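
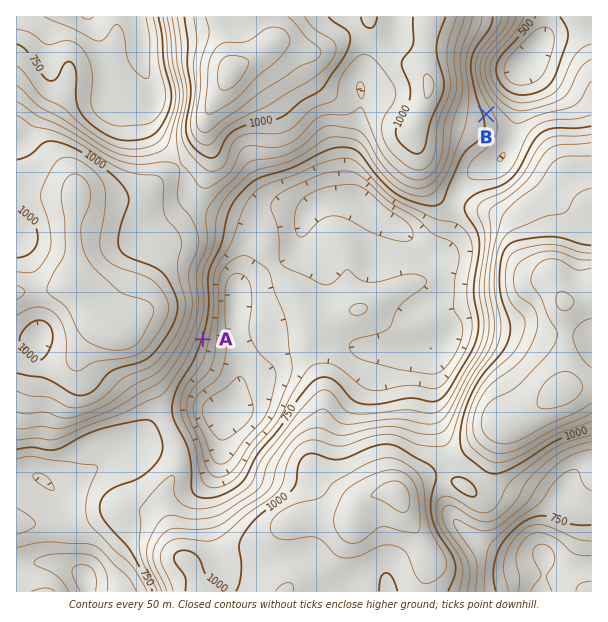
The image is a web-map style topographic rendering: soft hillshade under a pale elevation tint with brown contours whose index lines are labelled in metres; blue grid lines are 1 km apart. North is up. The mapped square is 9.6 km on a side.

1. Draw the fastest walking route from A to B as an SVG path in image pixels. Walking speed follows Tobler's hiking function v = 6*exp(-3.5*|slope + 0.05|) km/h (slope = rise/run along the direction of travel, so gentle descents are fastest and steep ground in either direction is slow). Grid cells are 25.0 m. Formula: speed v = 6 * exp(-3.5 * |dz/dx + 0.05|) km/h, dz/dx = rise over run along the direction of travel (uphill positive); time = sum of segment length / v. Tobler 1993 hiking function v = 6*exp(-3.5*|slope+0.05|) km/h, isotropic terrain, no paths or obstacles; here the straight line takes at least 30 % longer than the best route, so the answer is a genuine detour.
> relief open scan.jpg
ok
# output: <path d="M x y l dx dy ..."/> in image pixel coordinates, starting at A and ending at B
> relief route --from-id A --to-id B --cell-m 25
<path d="M203 339l9-18 0-45 7-15 60-60 45-22 36 0 45 22 23 0 9-4 4-5 20-39 9-9 6-3 6-6 4-9 0-12"/>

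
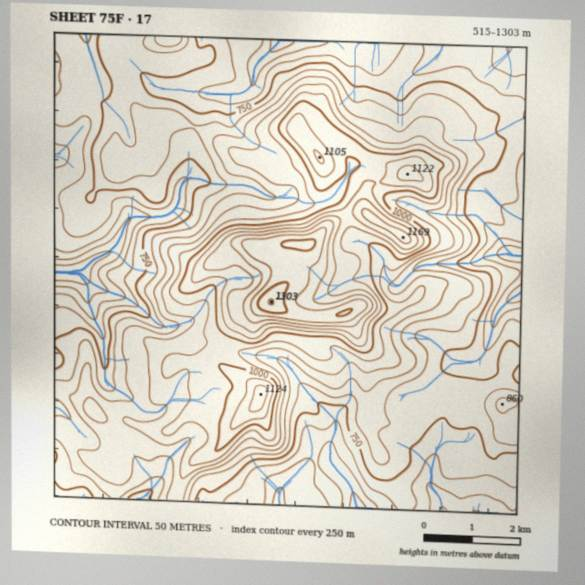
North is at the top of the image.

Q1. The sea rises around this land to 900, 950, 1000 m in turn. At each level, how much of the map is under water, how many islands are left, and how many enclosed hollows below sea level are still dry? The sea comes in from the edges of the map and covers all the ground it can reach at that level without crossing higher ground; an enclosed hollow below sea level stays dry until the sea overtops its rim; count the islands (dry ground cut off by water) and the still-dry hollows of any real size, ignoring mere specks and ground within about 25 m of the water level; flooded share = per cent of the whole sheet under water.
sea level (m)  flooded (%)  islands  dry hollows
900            70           1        0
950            78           1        0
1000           85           2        0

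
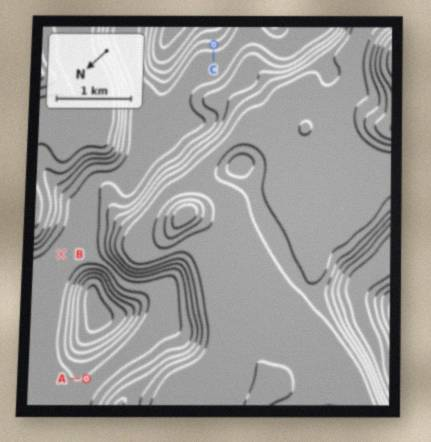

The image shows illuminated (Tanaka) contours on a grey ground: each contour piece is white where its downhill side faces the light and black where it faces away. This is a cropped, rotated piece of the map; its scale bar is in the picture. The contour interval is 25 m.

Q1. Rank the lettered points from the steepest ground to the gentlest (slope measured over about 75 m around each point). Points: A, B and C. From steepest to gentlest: C A B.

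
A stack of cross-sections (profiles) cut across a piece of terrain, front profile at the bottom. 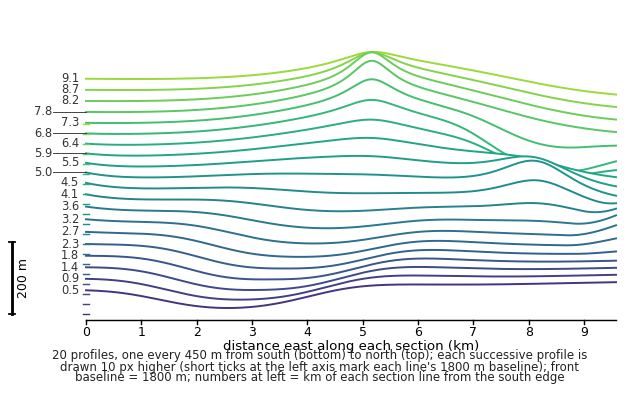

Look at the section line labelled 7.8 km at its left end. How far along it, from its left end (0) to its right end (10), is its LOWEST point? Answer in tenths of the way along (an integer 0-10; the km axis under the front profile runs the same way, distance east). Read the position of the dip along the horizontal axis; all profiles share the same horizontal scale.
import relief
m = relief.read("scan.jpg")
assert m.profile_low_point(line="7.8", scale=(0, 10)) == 10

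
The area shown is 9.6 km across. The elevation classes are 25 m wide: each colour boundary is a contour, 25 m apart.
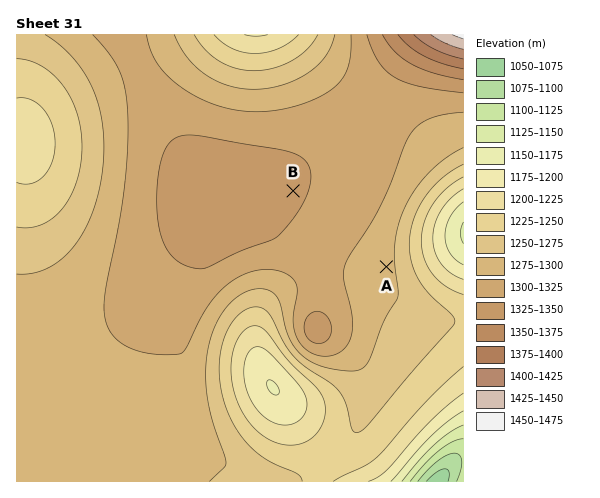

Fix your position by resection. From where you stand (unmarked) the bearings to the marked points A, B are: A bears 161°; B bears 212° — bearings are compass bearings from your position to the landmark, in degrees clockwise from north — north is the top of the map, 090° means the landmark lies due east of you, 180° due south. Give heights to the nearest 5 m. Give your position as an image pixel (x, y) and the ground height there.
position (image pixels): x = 336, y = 122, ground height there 1315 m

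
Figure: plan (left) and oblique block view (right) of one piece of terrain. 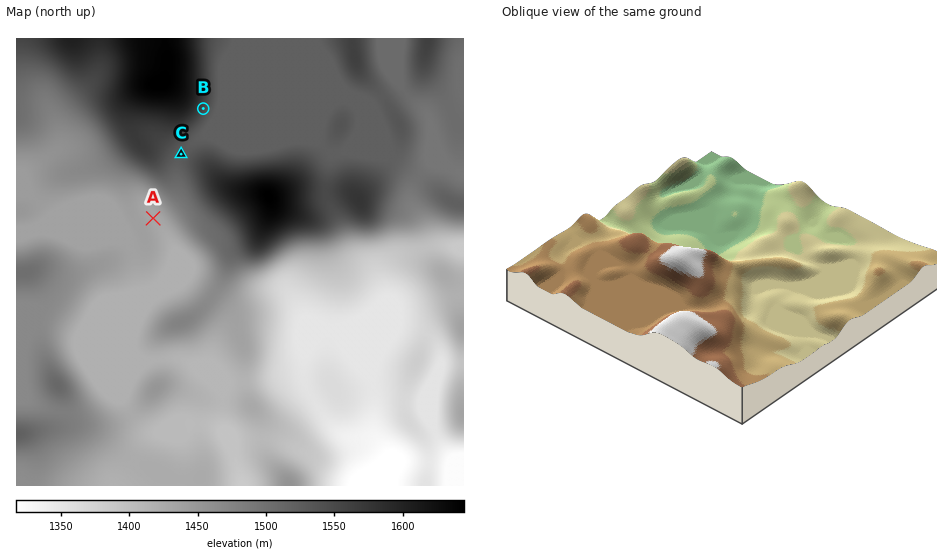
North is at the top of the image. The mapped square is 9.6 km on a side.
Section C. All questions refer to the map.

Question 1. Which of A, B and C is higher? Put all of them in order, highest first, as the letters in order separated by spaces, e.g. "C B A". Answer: B C A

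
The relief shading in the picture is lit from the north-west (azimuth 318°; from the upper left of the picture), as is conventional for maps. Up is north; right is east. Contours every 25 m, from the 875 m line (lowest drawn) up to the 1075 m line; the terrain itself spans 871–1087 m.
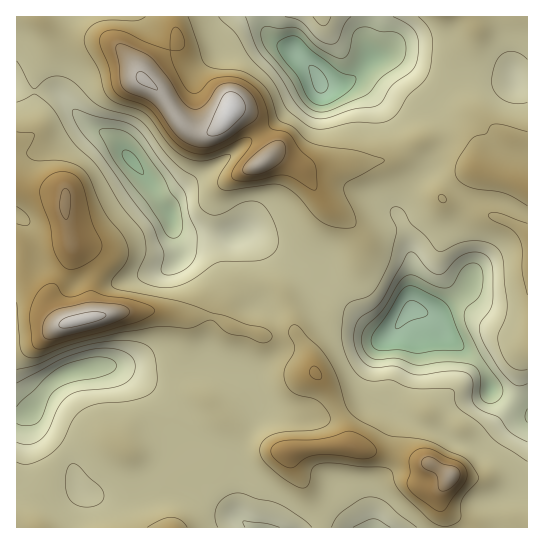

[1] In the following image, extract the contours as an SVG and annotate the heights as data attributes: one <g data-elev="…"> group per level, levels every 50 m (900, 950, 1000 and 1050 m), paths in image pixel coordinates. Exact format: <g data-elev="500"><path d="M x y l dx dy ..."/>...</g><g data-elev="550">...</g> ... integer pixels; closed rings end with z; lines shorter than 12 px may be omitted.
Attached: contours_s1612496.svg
<g data-elev="900"><path d="M413 353l-14-3-21 0-5-4-2-5 3-8 13-18 14-23 4-5 5-1 9 3 20 10 7 5 5 7 13 35-1 3-4 2-20-1-20 3z"/><path d="M141 174l-10-6-6-7-3-7 1-3 7 0 7 7 7 13-1 3z"/><path d="M318 105l-5-2-5-5-10-21-19-24-2-8 5-6 9-3 7 1 15 14 25 20 17 6 1 4-2 4-9 9-16 10z"/></g><g data-elev="950"><path d="M245 527l-2-6 23 2 14 4"/><path d="M353 527l14-7 7-1 5 1 11 7"/><path d="M527 442l-17-10-12-15-15-6-8-5-3-8 1-17-3-6-4-2-16-2-33 4-22-9-20 2-8-3-7-7-5-11-1-10 1-11 6-9 13-8 7-7 28-49 5 0 15 17 5 3 5 2 6-3 10-12 8-5 10-3 9 1 7 5 3 7 1 30-2 14-11 16 1 12 16 28 10 13 10 7 5 1 5-2"/><path d="M17 383l45-24 32-10 15-1 13 3 9 5 4 7 0 7-2 5-4 6-6 3-13 4-31 3-12 6-9 10-11 25-8 9-10 4-12-3"/><path d="M165 275l-4-5 3-13-1-6-10-25-23-29-29-43-21-24-7-15-1-4 2-2 23 8 27 5 11 5 8 9 41 55 5 24 8 18-1 21-3 8-8 8-11 4z"/><path d="M285 17l16 4 17 18 7 4 6 1 7-3 7-17 6-7"/><path d="M393 17l17 9 7 9 2 8-1 11-1 8-3 7-21 16-10 16-5 4-25 4-23 8-9 2-7-1-7-3-12-13-16-27-21-25-13-33"/></g><g data-elev="1000"><path d="M187 527l-6-7-10-3-9 2-15 8"/><path d="M441 526l10-1 9-6 1-14 1-6 16-20-1-5-6-9-8-8-30-15-14-3-30-4-34-18-8-10-11-32-11-20-26-28-4-2-4 1-2 4 0 4 5 9 1 6-2 5-9 16 0 7 2 6 4 7 5 4 18 4 7 4 8 11 2 8-4 5-8 3-36 3-14 5-6 5-2 5 0 7 4 7 19 17 12 8 7 2 4-1 3-3 4-17 8-4 13 0 53 5 5 3 3 14 7 9 28 26z"/><path d="M17 302l3 47 5 6 5 3 9-1 32-13 48-11 39-6 32 1 20-8 4 1 15 12 18 4 12 5 9 0 4-5-2-6-7-3-17-4-19-8-14-3-26-10-67-13-7-3-2-2 1-4 14-19 2-7 0-8-6-13-18-23-16-36-7-7-11-5-12-3-20 1-7-2-3-2-1-4 6-14 1-5-3-1-14-1"/><path d="M527 223l-29-10-7 0-3 2 5 6 18 8 9 10 2 11 0 23 5 22"/><path d="M17 206l9 8 4 8-1 3-3 1-9-2"/><path d="M441 202l4 1 1-2-1-4-3-3-4 3z"/><path d="M527 132l-24-7-11 0-6 9-11 2-5 5-12 18-3 12 3 9 9 6 10 3 28 4 22 13"/><path d="M145 17l-10 4-24-1-10 1-10 5-6 8-1 5 1 7 13 22 6 22 5 8 8 5 21 7 8 4 24 32 8 7 8 5 8 2 8 1 24-6 4 0 0 4-12 20 0 7 4 3 8 1 41-6 10 1 15 9 18 22 9 7 15 5 11 0 5-1 2-4 0-5-11-24-1-8 5-5 33-18 2-2 0-2-29-9-37-5-12-5-12-13-16-8-8-25-5-7-7-7-16-9-27-2-10-5-3-6-14-41"/></g><g data-elev="1050"><path d="M440 490l6 1 8-6 5-7 1-7-5-4-12-3-10-6-8 0-3 3 0 4 3 4 9 4 3 2z"/><path d="M45 338l4 1 8-1 48-12 21-9 3-3 0-4-3-3-5-2-28-3-35 7-9 5-5 7-2 10z"/><path d="M66 219l1 0 2-4 2-16-2-8-4-3-3 5-3 13 3 9z"/><path d="M246 174l7 1 8-1 17-9 5-6 2-5 0-7-2-5-4-2-5 1-17 11-13 14-1 5z"/><path d="M199 147l11 0 13-5 32-22 3-5 0-5-3-9-4-7-12-9-8-2-6 0-8 4-14 19-6 3-6 0-9-8-13-22-18-21-7-5-19-8-8 0-1 4 3 16 1 16 3 7 6 5 22 9 8 8 19 27 9 6z"/></g>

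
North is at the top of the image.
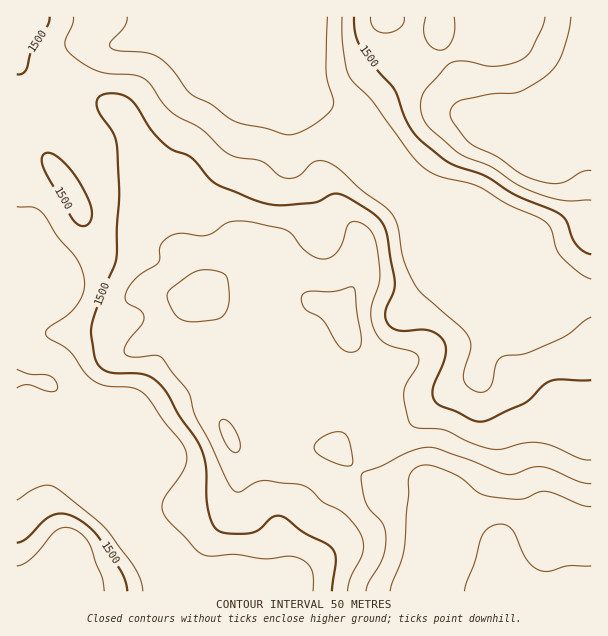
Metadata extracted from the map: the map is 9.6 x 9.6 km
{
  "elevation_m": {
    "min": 1360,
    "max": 1720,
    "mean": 1510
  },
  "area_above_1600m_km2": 13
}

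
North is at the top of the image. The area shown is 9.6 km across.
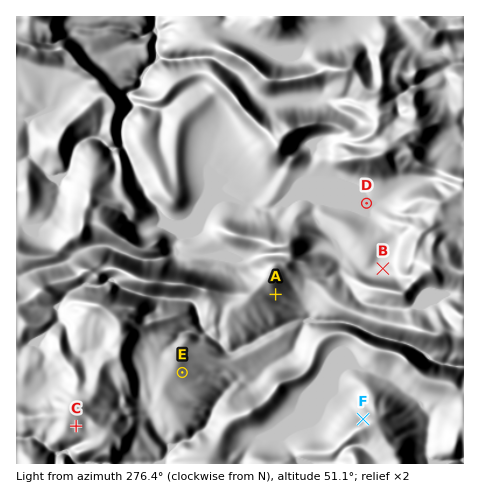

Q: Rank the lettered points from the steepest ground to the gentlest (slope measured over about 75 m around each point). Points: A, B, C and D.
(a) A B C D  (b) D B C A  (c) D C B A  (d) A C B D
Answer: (d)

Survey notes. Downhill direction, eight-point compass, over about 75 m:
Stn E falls E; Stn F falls NW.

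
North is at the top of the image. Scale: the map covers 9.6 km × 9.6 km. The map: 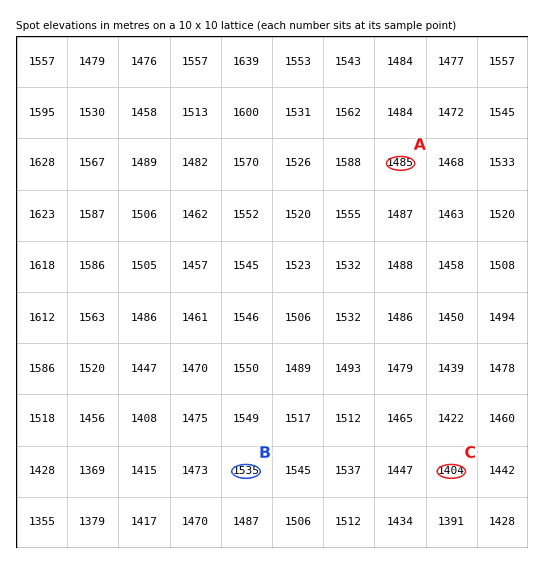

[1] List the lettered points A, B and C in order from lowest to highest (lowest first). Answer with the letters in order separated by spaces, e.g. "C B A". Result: C A B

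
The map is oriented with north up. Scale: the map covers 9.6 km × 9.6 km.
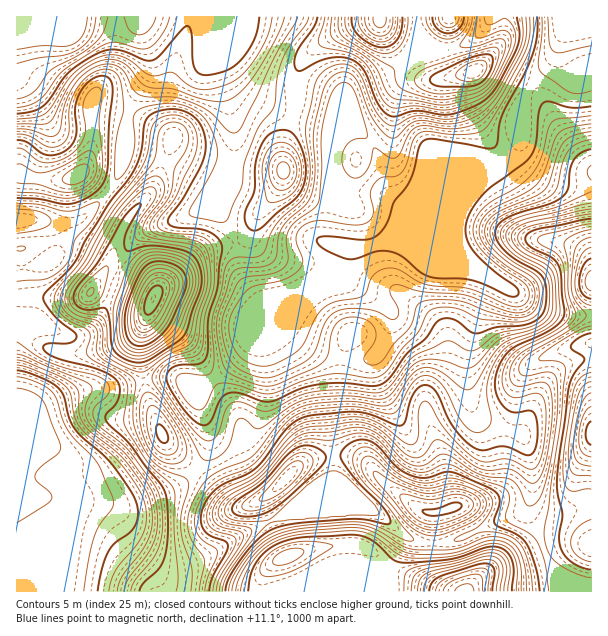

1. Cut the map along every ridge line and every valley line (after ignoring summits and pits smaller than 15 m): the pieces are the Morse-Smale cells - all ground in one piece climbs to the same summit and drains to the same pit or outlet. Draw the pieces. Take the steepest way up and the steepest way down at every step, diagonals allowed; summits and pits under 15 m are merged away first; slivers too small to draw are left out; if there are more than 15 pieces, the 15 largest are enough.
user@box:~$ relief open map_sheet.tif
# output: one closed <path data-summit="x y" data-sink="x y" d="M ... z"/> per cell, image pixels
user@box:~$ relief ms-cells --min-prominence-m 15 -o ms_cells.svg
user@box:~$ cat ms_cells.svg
<path data-summit="453 507" data-sink="563 17" d="M465 199l-13 13-11 6-67 28-14 2-9-1-3 2-8 29 35 20 12 9 5 8-4 21-13 20-9 4-21 0-18-5-31-17-14-14 2 8 24 20 16 17 2 12 6 74 16 1 15 4 24 26 26 19 13 7 12 0 17-6 25-4 14-6 6-7 5-10 0-29 6-18-22-8-12-8-8-18-3-26 3-27 11-33 14-31-8-5-20-21-6-10-3-21z"/><path data-summit="153 299" data-sink="17 17" d="M222 16l-90 1 10 13 8 23 1 16-24 48 0 30-7 26-17 25-23 22-9 3-27-1 6 5 4 6 1 18-22 15-17 3 1 29 63 0 12-8 7 0 30 12 20 4 8-15 40-35 16-9 22-5-5-12-13-21 0-6 11-26 7-36-3-25-16-56 7-18z"/><path data-summit="153 299" data-sink="17 455" d="M99 290l-7 0-12 8-53-2-11 3 1 200 34-1 9 2 68 5 51-19 17-16-13-10-19-20-18-45-6-32 0-28 10-29-21-4z"/><path data-summit="465 591" data-sink="17 455" d="M197 470l-18 16-51 19-68-5-9-2-34 1-1 92 242 1 7-20 10-10 11-5-21-45-3-12-16 6-12 0-6-2z"/><path data-summit="78 174" data-sink="17 17" d="M131 16l-115 1 1 203 27 0 10 3 17 0 9-3 23-22 12-16 12-35 0-30 24-48-1-16-8-23z"/><path data-summit="465 591" data-sink="17 17" d="M332 456l-30 7-29 29-11 8 3 12 21 45-11 5-10 10-5 10 0 10 332-1-1-7-16-2-18-11-7-7-10-28-11-20-1-12-2 5-10 7-12 2-42 20-15 4-27 0-9-2-40-30-32 0-52 4 22-22 25-16 0-18z"/><path data-summit="474 71" data-sink="563 17" d="M564 16l-60 0 0 20-4 8-21 24-14 6-36 6-19-6-9-10-17 10-28 11-12 10-7 18-3 9 0 18 16-14 6 1 14 14 8 14 10 37 16 13 91-37 9-6 16-19 4-12 0-35 6-10 20-21 6-12 10-26z"/><path data-summit="153 299" data-sink="563 17" d="M234 242l-21 5-12 6-36 30-13 16-12 36 0 28 11 45 17 36 26 25 5-2 9-17 0-19-9-26 0-6 6-13 34-26 15-23 10-3 17-9 31-33 10-7-4-1-30 12-28 6-18-24-4-15-2-18z"/><path data-summit="465 591" data-sink="563 17" d="M281 325l-17 9-10 3-14 22-35 27-6 13 0 6 9 26 0 19-12 20 32 34 6 2 12 0 17-7 10-7 29-29 30-8-6-74-2-12-16-17-24-20z"/><path data-summit="591 281" data-sink="563 17" d="M519 144l-3 6-36 33-17 21-6 20 3 21 6 10 20 21 29 16 13 10 27 11 36 3 1-128-32-4-23-9-14-13-3-6z"/><path data-summit="591 434" data-sink="17 17" d="M591 343l-43 12-17 9-8 8-7 18 0 17-5 21 1 4 7 1 5 5 4 8 4 21 0 28-4 17 12 24 6 19 4 9 7 7 18 11 13 2 4 0z"/><path data-summit="284 170" data-sink="563 17" d="M296 116l-4 1-9 30-1 33-10 17-14 18-8 18-7 7-8 3 7 35 18 24 46-12 32-14 5-7 5-20 2-1-20-4-4-4 0-16 5-24 4-6 9-3-12-17-1-6 3-39-4-5-15-2z"/><path data-summit="591 434" data-sink="563 17" d="M497 282l-4 0-13 30-11 33-3 27 3 26 7 18 13 8 21 8 4-13 2-29 7-18 8-8 17-9 43-12 1-26-28-3-24-6z"/><path data-summit="453 507" data-sink="17 17" d="M515 432l-5 2-4 9-2 40-10 13-9 4-30 6-17 6-12 0-13-7-26-19-24-26-15-4-15 0 1 20-17 10-31 27 85-3 33 25 16 7 27 0 15-4 27-14 33-12 8-12 0-42-6-20z"/><path data-summit="465 591" data-sink="563 17" d="M591 16l-26 1 1 10-16 38-20 21-6 10 0 36-4 11 0 13 3 6 14 13 17 7 28 5 10-1z"/>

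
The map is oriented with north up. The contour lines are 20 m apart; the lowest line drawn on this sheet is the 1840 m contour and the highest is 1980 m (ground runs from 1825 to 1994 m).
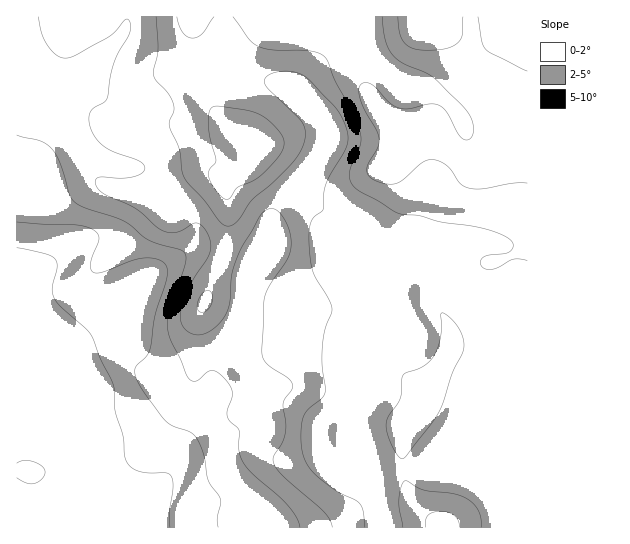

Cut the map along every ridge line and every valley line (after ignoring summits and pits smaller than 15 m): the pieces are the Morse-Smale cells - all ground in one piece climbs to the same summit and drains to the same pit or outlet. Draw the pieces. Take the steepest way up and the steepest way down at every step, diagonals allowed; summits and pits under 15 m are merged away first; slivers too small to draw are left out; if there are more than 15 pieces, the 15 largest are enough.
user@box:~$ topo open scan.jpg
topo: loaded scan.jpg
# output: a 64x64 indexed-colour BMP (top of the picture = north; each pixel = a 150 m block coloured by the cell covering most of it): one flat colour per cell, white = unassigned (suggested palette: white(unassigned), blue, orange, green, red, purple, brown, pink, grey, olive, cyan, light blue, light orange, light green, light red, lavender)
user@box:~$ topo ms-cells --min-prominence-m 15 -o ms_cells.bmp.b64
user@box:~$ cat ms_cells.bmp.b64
<image width="64" height="64" href="data:image/bmp;base64,Qk12CAAAAAAAAHYAAAAoAAAAQAAAAEAAAAABAAQAAAAAAAAIAAATCwAAEwsAABAAAAAAAAAA////ALR3HwAOf/8ALKAsACgn1gC9Z5QAS1aMAMJ34wB/f38AIr28AM++FwDox64AeLv/AIrfmACWmP8A1bDFABERERERERERERERERERERERERESIiIiIiIiIiIiIiERERERERERERERERERERERERERERESIiIiIiIiIiIiIRERERERERERFBEREREREREREREREREiIiIiIiIiIiIhERERERQRERFEQRERERERERERERERERIiIiIiIiIiIiERERERFEREREREERERERERERERERERESIiIiIiIiIiIRERERERREREREQREREREREREREREREREiIiIiIiIiIhERERERFEREREREERERERERERERERERESIiIiIiIiIiEREREREUREREREQRERERERERERERERESIiIiIiIiIiIRERERERREREREREERERERERERERERERIiIiIiIiIiIhERERERREREREREQREREREREREREREREiIiIiIiIiIiERERERFEREREREREEREREREREREREREiIiIiIiIiIiIREREREUREREREREQRERERERERERERESIiIiIiIiIiIhEREREUREREREREREERERERERERERESIiIiIiIiIiIiERERERRERERERERERBERERERERERERIiIiIiIiIiIiIRERERFEREREREREREERERERERERERIiIiIiIiIiIiIhERERERRERERERERERBEREREREREREiIiIiIiIiIiIhERERERFEREREREREREQREREREREREREiIiIiIiIiIiIRERERERRERERERERERBERERERERERERIiIiIiIiIiIiERERERFEREREREREREEREREREREREREiIiIiIiIiIiIhEREREUREREREREREERERERERERERESIiIiIiIiIiIiEREREURERERERERERBERERERERERERIiIiIiIiIiIiIRERERREREREREREREEREREREREREREiIiIiIiIiIiIRERERFERERERERERERBERERERERERESIiIiIiIiIiIhERERERREREREREREREERERERERERESIiIiIiIiIiIhERERERERRERERERERERBERERERERERIiIiIiIiIiIiERERERERERREREREREREQRERERERERIiIiIiIiIiIiEREREREREREURERERERERBERERERESIiIiIiIiIiIiIRERERERERERREREREREREERERERIiIiIiIiIiIiIiIREREREREREREUREREREREQRERERERESIiIiIiIiIiERERERERERERERFERERERERBERERERERESIiIiIiIiERERERERERERERERREREREREMREREREREREiIiIiIiEREREREREREREREREURERERERBERERERERESIiIiIiERERERERERERERERERFEREREREMRERERERESIiIRERERERERERERERERERERERFERERDMxERERERERIhERERERERERERERERERERERERERREMzMzMREREREREhERERERERERERERERERERERERERETMzMzMxEREREREhERERERERERERETERERERERERERERMzMzMzERERERERERERERERERERERMREREREREREREREzMzMzMxERERERERERERERERERERExERERERERERERETMzMzMzERERERERERERERERERERETERERERERERERERMzMzMzMRERERERERERERERERERERMRERERERERERERMzMzMzMzERERERERERERERERERERExERERERERERERMzMzMzMzMxERERERERERERERERERETMRERERERERERMzMzMzMzMzERERERERERERERERERERMzERERERERETMzMzMzMzMzMxEREREREREREREREREREzMRERERERETMzMzMzMzMzMzMRERERERERERERERERETMzERERETMzMzMzMzMzMzMzMzERERERERERERERERERMzMxEREzMzMzMzMzMzMzMzMzMxEREREREREREREREREzMzMzMzMzMzMzMzMzMzMzMzMzERERERERERERERERETMzMzMzMzMzMzMzMzMzMzMzMzMRERERERERERERERERMzMzMzMzMzMzMzMzMzMzMzMzMxEREREREREREREREREzMzMzMzMzMzMzMzMzMzMzMzMzMRERERERERERERERETMzMzMzMzMzMzMzMzMzMzMzMzMRERERERERERERERERMzMzMzMzMzMzMzMzMzMzMzMzMREREREREREREREREREzETMzMzMzMzMzMzMzMzMzMzMRERERERERERERERERERERETMzERETMzMzMzMzMzMzMREREREREREREREREREREREREzERERETMzMzMzMzMzERERERERERERERERERERERERERERERERETMzMzMRERERERERERERERERERERERERERERERERERERERERERERERERERERERERERERERERERERERERERERERERERERERERERERERERERERERERERERERERERERERERERERERERERERERERERERERERERERERERERERERERERERERERERERERERERERERERERERERERERERERERERERERERERERERERERERERERERERERERERERERERERERERERERERERERERERERERERERERERERERERERERERERERERERERERERERERERERERERERERERERERER"/>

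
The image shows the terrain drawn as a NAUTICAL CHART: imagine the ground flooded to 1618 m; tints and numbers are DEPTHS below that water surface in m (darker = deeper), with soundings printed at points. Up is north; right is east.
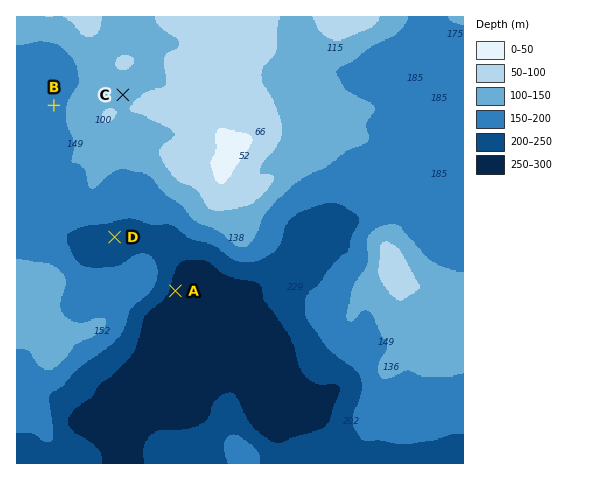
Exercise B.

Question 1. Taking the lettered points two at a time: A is below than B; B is above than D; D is below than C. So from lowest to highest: A D B C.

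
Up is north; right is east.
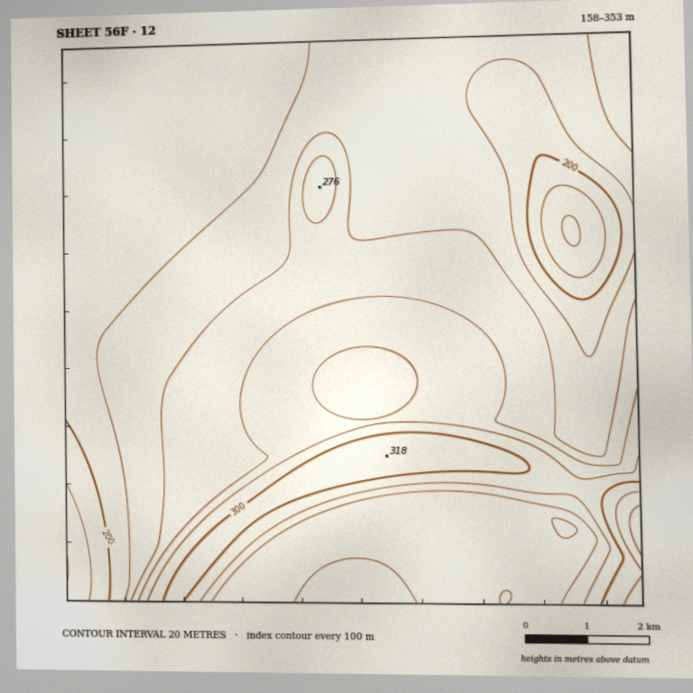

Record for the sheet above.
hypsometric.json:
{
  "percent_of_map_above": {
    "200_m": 95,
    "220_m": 72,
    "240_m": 46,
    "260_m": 22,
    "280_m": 11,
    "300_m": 5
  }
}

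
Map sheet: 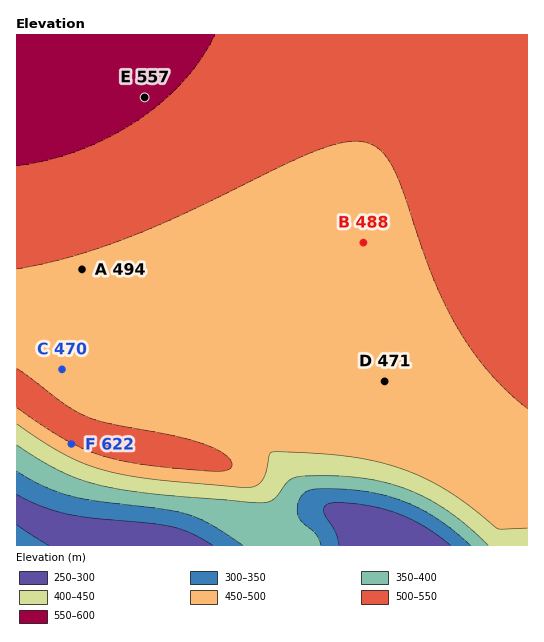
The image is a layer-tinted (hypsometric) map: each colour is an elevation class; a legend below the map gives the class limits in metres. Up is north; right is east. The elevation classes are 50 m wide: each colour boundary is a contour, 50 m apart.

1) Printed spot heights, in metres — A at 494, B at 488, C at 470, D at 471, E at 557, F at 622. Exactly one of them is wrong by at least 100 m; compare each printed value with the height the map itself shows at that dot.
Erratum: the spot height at F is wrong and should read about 497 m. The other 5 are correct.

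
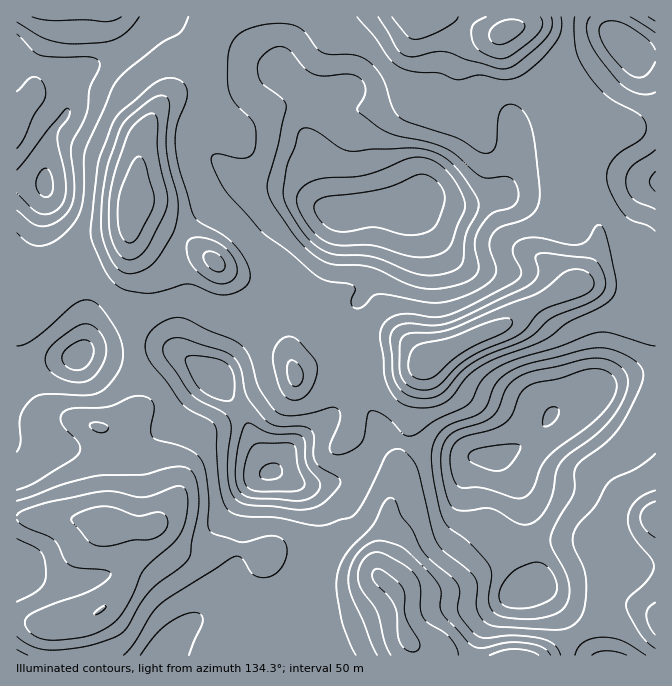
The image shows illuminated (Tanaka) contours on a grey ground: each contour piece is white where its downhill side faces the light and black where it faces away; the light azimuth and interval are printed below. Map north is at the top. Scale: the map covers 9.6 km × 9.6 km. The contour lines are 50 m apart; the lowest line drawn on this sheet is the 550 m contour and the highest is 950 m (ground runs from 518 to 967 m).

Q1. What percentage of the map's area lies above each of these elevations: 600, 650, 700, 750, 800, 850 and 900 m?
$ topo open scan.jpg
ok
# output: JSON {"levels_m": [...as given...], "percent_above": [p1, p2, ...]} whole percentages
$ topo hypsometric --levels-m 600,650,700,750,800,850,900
{"levels_m": [600, 650, 700, 750, 800, 850, 900], "percent_above": [91, 84, 73, 40, 23, 13, 6]}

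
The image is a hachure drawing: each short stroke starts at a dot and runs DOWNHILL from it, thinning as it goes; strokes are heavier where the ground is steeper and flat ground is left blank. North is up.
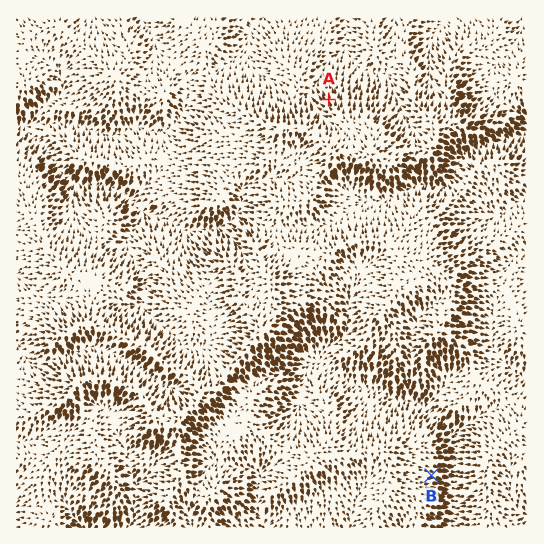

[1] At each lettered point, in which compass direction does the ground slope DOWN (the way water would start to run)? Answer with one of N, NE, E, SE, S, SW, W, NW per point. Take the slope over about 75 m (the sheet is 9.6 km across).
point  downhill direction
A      N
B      E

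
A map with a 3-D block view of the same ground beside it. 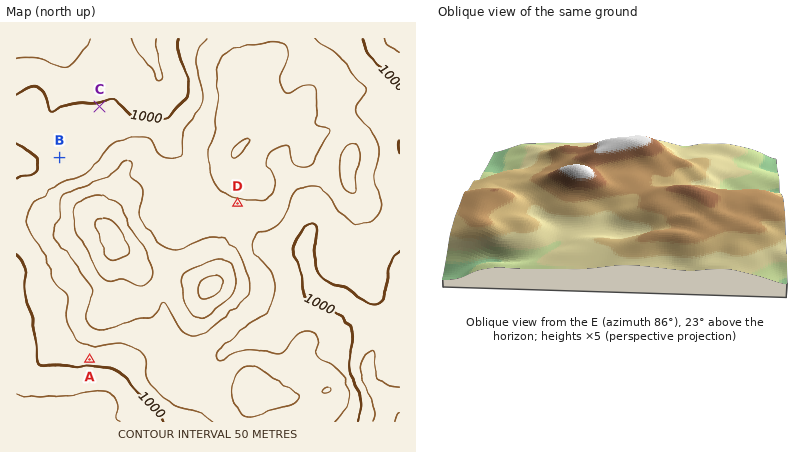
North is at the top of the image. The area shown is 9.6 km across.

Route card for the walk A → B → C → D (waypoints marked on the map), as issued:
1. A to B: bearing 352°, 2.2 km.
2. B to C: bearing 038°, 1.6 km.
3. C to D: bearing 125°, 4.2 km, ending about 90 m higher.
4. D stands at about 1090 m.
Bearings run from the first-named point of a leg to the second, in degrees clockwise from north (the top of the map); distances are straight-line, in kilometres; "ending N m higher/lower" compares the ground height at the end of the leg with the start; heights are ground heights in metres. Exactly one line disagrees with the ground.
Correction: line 1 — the distance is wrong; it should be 5.1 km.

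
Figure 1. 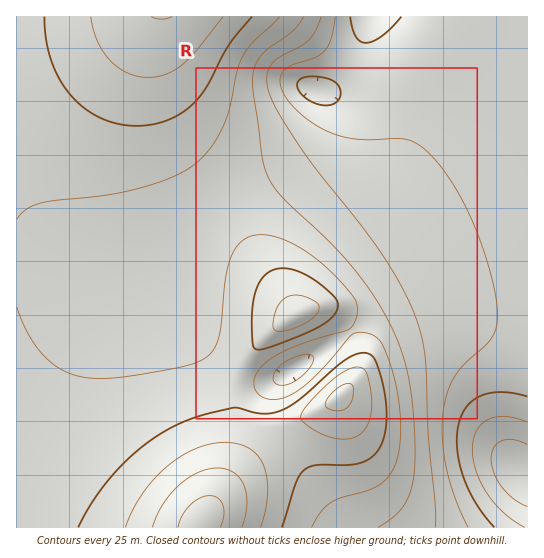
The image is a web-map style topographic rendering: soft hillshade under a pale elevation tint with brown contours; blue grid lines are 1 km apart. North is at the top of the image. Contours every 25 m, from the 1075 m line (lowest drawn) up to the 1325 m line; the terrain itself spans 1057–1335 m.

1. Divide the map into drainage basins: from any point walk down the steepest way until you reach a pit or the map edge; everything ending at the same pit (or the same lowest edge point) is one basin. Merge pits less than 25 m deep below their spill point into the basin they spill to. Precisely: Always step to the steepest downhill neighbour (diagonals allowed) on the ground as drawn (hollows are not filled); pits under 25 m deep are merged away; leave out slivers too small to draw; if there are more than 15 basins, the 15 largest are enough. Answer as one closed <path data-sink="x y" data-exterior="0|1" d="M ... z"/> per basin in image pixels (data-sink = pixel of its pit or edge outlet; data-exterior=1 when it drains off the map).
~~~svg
<path data-sink="522 473" data-exterior="0" d="M527 16l-79 1-1 8-27 53-7 53-12 30-12 17-22 22-30 24-20 19-9 12-11 22-2 14 2 22 16-5 9 0 16 8 13 14 8 16 0 27-8 13-13 13-13 9-34 16-20 16-28 27-30 38 12-28 10-35 1-15-3-16 0-22 4-14 22-32 16-15 19-12 1-3-34-48-64-78-26-46-10-26-8-38-1-24 5-36-141 0 1 511 511-1z"/><path data-sink="373 17" data-exterior="1" d="M447 16l-290 1-5 36 1 24 8 38 10 26 26 46 64 78 34 50 2-1-2-17 1-15 12-27 29-31 30-24 22-22 12-17 12-30 7-53 27-53z"/><path data-sink="293 370" data-exterior="0" d="M322 308l-15 1-21 11-27 23-16 22-10 24 0 22 3 16-1 15-6 23-14 36 28-34 28-27 20-16 42-21 22-22 5-12 0-18-4-12-9-14-9-9z"/>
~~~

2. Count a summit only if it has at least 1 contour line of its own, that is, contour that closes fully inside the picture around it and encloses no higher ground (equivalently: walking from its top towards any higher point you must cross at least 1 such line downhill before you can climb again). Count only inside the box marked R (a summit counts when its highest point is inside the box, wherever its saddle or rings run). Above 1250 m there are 2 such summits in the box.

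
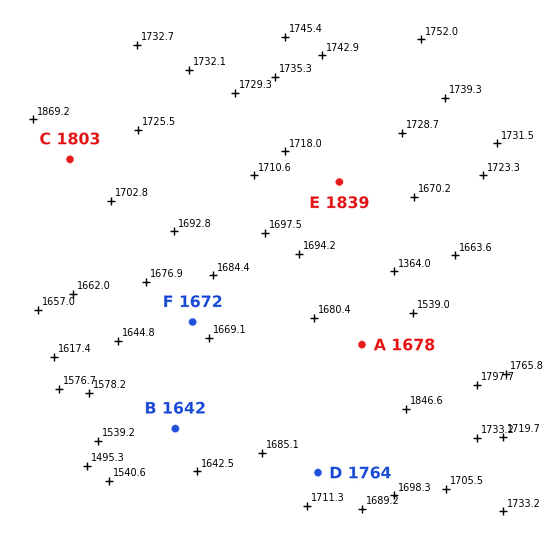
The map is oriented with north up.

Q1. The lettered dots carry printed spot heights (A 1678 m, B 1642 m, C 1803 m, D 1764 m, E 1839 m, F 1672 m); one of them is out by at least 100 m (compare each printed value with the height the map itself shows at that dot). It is E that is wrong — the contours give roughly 1714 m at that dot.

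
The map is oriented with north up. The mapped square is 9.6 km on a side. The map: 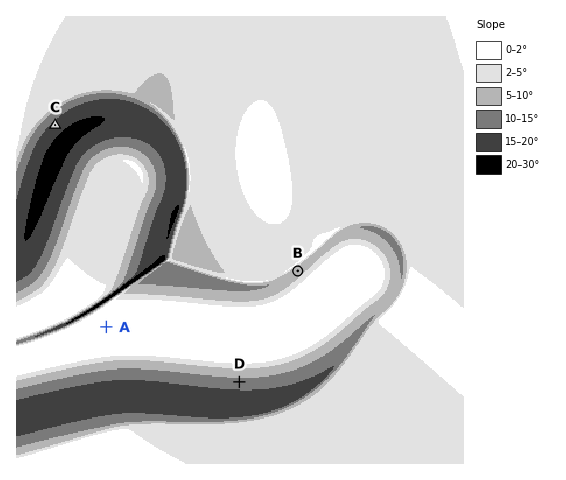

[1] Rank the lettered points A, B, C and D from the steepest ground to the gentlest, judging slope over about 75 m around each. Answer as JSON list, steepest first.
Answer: ["C", "D", "B", "A"]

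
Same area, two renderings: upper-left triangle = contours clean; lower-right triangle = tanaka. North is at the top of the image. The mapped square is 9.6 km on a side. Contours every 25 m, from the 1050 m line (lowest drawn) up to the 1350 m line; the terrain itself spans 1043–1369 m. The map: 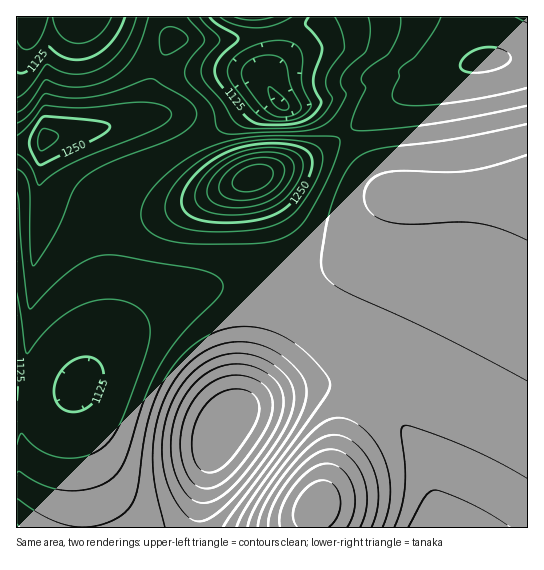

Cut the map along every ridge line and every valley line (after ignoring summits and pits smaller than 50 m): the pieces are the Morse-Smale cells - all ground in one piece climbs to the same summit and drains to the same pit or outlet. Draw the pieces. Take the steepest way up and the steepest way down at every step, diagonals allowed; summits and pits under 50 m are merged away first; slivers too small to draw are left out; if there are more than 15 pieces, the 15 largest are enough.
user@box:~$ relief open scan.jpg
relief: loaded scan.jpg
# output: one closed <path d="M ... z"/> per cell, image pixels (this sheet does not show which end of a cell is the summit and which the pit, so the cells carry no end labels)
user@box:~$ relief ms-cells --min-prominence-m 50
<path d="M405 193l-11 0-5 4-28 45-15 17-19 13-10 5-24 7-74 1-33 8-31 15-22 16-22 21-36 43-8 4-16 3-34-2-1 134 182 1 3-34 11-47 8-18 15-17 27-13 41-12 36-2 20 7 42-95 12-36 4-27-1-24-5-13z"/><path d="M527 188l-60 5-62 1 8 7 4 20-4 40-12 36-41 94 27 18 18 20 11 16 15 33 5 24 2 26 90-1z"/><path d="M346 135l-40 24-71 25-17 0-12-7-11-11-12-18-34 17-26 16-11 14-7 23-1 33 5 44-1 22-5 22-14 30 44-45 22-16 24-12 40-11 62 0 18-2 28-11 19-13 19-22 20-35 8-8-7-3-10-10z"/><path d="M158 116l-20 3-40 10-52 8-4 6-4 1-22 1 1 248 34 2 16-3 13-9 9-14 14-30 5-22 1-22-5-44 0-22 8-34 4-6 13-12 54-30-12-22-6-6z"/><path d="M527 16l-261 0 5 23 0 22-4 12 0 10 6 12 10 10 34 2 29 26 39-29 62-32 36-12 44-3z"/><path d="M527 57l-44 3-36 12-62 32-40 30 31 47 10 10 7 2 74 0 60-5z"/><path d="M339 385l-36 2-41 12-23 10-16 16-8 14-10 35-6 37 0 17 114-1 2-17 12-24 20-63 13-30-5-4z"/><path d="M167 16l-150 0-1 127 22 1 4-1 4-6 52-8 45-12 5-6 3-24 6-21 16-28-4-5z"/><path d="M265 16l-96 0 0 17 4 5-16 28-6 21-3 24-4 6 14-1 7 3 11 14 7 15 50-29 28-23 10-3-4-10 0-10 4-12 0-22z"/><path d="M361 392l-14 31-20 63-12 24-2 17 124 1 0-15-2-19-7-24-12-25-11-16-18-20z"/><path d="M271 93l-10 3-28 23-49 28 7 14 15 16 19 8 16-2 65-24 16-8 23-17-19-21-9-6-31 0z"/>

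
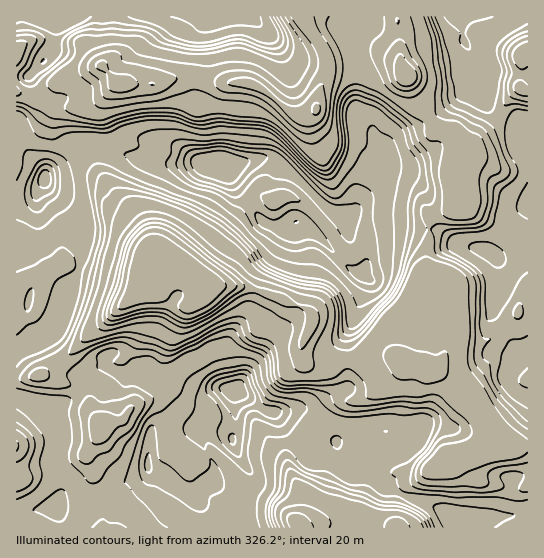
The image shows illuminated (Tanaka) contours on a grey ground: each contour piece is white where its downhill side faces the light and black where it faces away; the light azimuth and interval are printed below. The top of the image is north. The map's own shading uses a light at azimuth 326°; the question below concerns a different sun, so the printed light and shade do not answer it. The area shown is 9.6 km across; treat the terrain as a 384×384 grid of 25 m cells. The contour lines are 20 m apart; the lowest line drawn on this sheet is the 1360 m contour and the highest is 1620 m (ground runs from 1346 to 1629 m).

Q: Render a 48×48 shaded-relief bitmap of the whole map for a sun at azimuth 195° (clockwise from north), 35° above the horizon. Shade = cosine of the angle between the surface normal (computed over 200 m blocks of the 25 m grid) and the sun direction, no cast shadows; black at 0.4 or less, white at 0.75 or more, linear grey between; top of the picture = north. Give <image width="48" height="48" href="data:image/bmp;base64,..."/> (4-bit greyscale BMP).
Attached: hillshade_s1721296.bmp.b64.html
<image width="48" height="48" href="data:image/bmp;base64,Qk32BAAAAAAAAHYAAAAoAAAAMAAAADAAAAABAAQAAAAAAIAEAAATCwAAEwsAABAAAAAAAAAAAAAAABEREQAiIiIAMzMzAERERABVVVUAZmZmAHd3dwCIiIgAmZmZAKqqqgC7u7sAzMzMAN3d3QDu7u4A////AGZneHZlZnd3VWd4iqdEZ3d3UyAFd3iIh4d3eHZmZ3d2Vnd3iYZFZnZkIQAniZmJmamIiIh3d2ZVZ3Z3h0VWZUMhESWbzLu7q6mIiJmHdlVXiGeHd1dlMhEjVovd3cy6moiIiamIdUaJmIh2eIcxEiRWiIrMu6mIiId4mqmZdmmpiIhWiIUSNGd3d3aJmZmruod3iZmZh4mYd4VHmHRHZniHZmRHeImrunZ3iIqpiImGZ2RYh2V4d3d3d2VFVWeIiDRniIqZmJh2Z2Z4hlZ2d4d3d3dlVXh3ZTRniZh4mZh3d3eHZEZ3eJmZmZmHiJh2Q1Z4iIZWeamIh3ZmRXd3iszMy7u6qphkM2eJmHVVVoiIh1NVasuZq7vN3d3cuYdTJJq7qXZlRFeIh0VnrO7dy5iau7u7mHYyV6u6mHZmVGd3iIq7y+7uy6mYiZmph2Q0eXd3iHZnd4mIib3durq7qqqYiZiIh1RXd1RGiYd4mqu6mavNu5mYd4iIiHd3d1VndmVEabuqrMzcupms3KiIdlZ4d2Znd2Z4iId2V6zdzMy93Lq93JiJhkNXd3d3d3Z4mZmHZore3Lq97dzLqYh4h0M1d3d3d2ZnmYiHdmi+7d3d3d3KiJmXdlVDZ3d3d2ZXiHeIh2eKzd3Kq8y6mqmGVEZjNnd3d2ZmeHeIh3dmmqqYiKu6qYVDISZTJHd3d2ZmZ3h4iHd2iIiId4iHZCAAADQ1VGd3d2VnZ2d4mHd3iHeIh1MjMAABEzRXhmd3dTNndmZ3iHeHeHd3dBAjEBNFVEiZmGZlMQR3dmZmZnd3Z3d2MANCA0RFRIiJiGZTEUZ4h3dnZnd3VnZSAUUwFDNER3aIiHZlV4iIh3d3Z3iHU0MQJEIBI1VWiGeJiId4rMuYh3ZnZ4mXYxACQxATR4iJlmeIiIiJzduXZ2VWd4qHdTIiEAI1iqq5Z4iIiIiJqqmHd2VVeJl2ZDEAASI2mYmGi6mYiIdoiHd3d2ZFeJh1MQABEAA2dlVYzKmpiHZ5iHZomHh4iIdjISMyABNVVVWN/JmZiHeJh3eKl3i7mHZDRWZTNGd2Vmjf+5iIiIiZh3iIZnnMmHVFd3d2iZmqmK3/uZeIiJqoh3h1Rom6mHd3iIeJzd7t3O/7mIZ4iKu5h3ZUV4mqqqu5iIib3u7t3v/bl1Z4iauph2VFZ5q7zd7cu6vN7u7u7/7Lp0Z4m8qHZTNGeMy7vMzN3e7u7d7t3tuZlkeJvdqGQiNYmtupmZm83e3cqau7vKZWZWm97bmGMjVovZeImIm7u7upiKu8ylNFVozd3Mp2VVZ4vFRomJqZiJiIiZmZdDVmZ5vLvMp2VneIiHZFaJqGVVVmd2VUM1Z2d3mZqoZVVneIiIhUV4dlREREVVREM0Z4hmeJl1NUV3iKqXiHZ2RERUMhESMzETaJhWeIdkRlV3iYd0Z3ZlQzRDIAEREAAlmqdHeHdlZkV3iGNCNFQiIiIRI0VVQzR6y5VniHd2ZCV3d2QjJFQQIREANWd3ZWed23V4h3iHYyZ3d3VA=="/>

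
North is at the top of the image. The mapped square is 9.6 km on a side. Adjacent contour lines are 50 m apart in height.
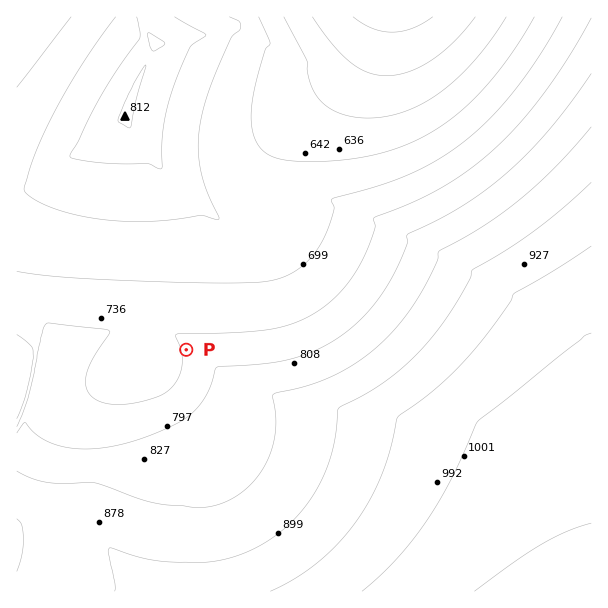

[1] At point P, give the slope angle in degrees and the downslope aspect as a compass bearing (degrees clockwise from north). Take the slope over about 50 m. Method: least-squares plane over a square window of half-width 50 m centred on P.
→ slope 4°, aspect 257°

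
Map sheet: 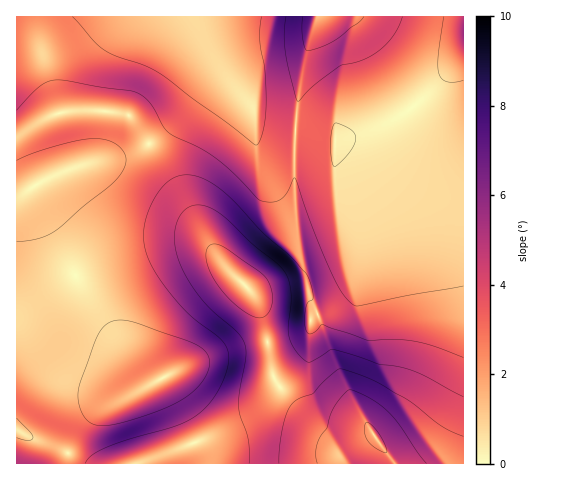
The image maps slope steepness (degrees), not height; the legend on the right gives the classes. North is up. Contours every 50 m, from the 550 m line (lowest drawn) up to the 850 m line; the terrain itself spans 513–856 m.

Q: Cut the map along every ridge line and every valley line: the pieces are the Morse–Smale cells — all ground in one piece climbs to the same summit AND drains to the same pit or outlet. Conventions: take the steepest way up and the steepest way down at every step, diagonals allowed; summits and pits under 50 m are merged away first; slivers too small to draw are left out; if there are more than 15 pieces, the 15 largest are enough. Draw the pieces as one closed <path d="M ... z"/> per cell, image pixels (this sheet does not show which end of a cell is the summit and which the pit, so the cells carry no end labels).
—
<path d="M102 110l-29 0-18 4-39 20 0 294 18 12 21 6 34 18 50 0 128-50 19 1 47 28 8 0 30-9-35 4-6-1-44-42-13-20-9-49-9-28-36-39-48-81-39-60-6-4z"/><path d="M463 57l-45 47-40 24-38 12-29-4-16 1 2 114-1 4-19 18-28 17 10 7 49 0 3 3 37 92 20 35 25 37 71-1z"/><path d="M196 16l-179 0-1 117 6 0 25-15 17-6 38-2 27 5 36 53 54 91 31 30 27-16 19-18 1-4-2-114-2-2-21-1-16-5-3-20-35-46-15-29z"/><path d="M463 16l-144 0-14 41-7 39-3 40 41 4 10-2 32-10 31-18 54-51z"/><path d="M281 414l-14 0-11 3-116 46 253 0-21-31-22 9-17 2-33-21z"/><path d="M318 16l-121 1 6 17 15 29 35 46 2 17 3 4 37 6 6-55z"/><path d="M17 429l0 35 71-1-33-17-21-6z"/>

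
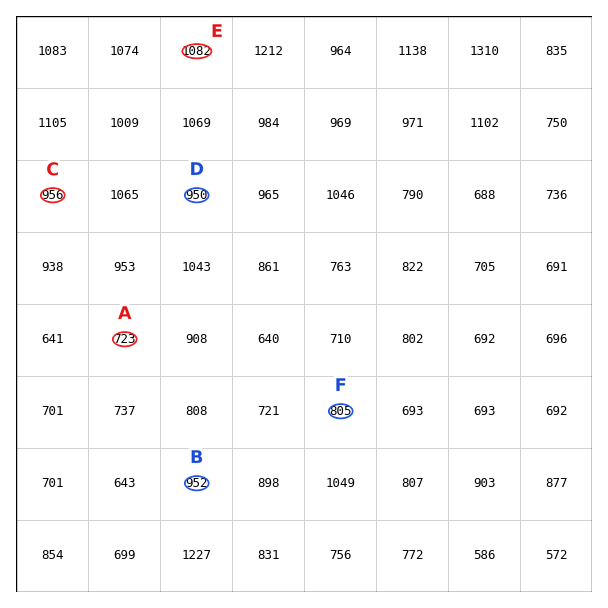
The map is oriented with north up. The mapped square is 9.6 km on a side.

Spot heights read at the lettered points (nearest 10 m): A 720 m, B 950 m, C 960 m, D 950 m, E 1080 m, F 810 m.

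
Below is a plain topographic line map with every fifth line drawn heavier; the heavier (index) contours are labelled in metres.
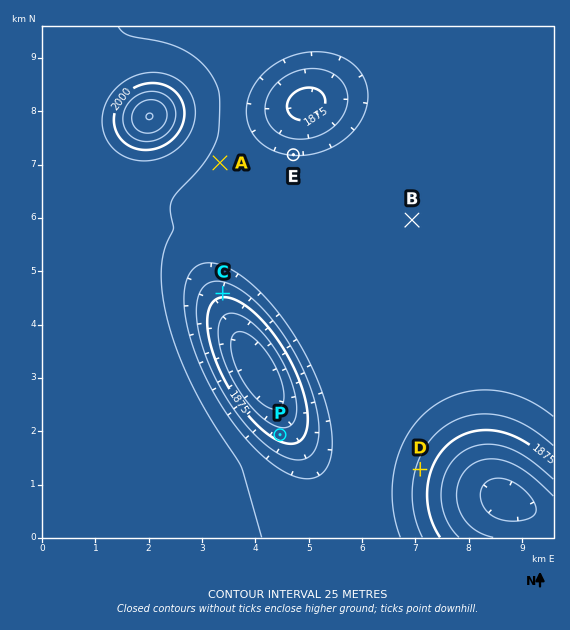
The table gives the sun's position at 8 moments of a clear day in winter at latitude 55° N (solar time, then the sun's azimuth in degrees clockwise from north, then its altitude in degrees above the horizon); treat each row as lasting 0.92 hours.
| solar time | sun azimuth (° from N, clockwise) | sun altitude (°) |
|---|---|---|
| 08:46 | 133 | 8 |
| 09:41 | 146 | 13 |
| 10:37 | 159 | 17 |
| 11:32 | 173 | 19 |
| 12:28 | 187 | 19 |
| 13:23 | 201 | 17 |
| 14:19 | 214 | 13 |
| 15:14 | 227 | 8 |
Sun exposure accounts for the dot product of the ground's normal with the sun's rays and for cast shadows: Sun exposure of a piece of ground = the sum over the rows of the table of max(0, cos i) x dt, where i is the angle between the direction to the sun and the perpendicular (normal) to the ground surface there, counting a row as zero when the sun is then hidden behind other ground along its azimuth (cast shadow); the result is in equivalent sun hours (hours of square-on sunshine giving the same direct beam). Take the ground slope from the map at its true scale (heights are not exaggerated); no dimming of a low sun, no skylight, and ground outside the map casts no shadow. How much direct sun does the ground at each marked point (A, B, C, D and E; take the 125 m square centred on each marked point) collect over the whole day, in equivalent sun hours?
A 1.8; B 1.8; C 2.3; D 1.9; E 1.4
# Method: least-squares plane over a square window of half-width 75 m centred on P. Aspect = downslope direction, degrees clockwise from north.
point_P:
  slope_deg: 6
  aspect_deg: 18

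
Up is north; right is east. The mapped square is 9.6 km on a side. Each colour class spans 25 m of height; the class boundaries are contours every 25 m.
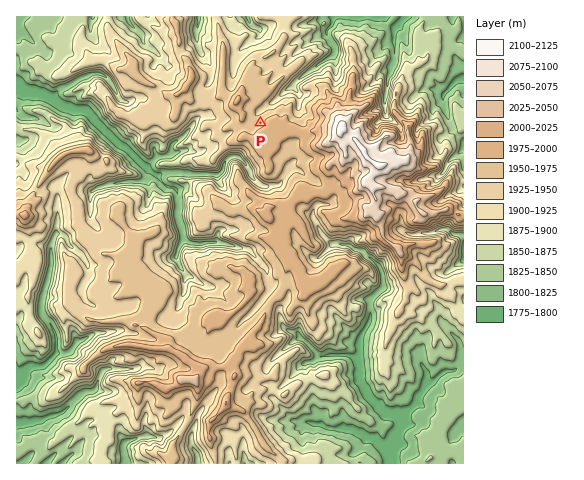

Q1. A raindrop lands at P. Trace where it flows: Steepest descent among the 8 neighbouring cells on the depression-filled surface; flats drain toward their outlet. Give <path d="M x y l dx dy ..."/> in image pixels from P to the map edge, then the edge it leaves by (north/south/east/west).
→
<path d="M260 123l-3 0-2-3 0-3 11-12 6-2 5-4 11-11 4-1 6-7 18-14 16-10 3-3 0-6-8-12 0-6 6-5 0-5 3-2"/>
exit: north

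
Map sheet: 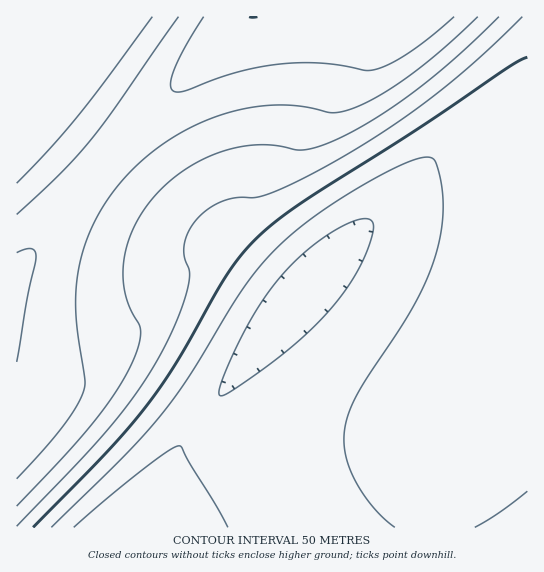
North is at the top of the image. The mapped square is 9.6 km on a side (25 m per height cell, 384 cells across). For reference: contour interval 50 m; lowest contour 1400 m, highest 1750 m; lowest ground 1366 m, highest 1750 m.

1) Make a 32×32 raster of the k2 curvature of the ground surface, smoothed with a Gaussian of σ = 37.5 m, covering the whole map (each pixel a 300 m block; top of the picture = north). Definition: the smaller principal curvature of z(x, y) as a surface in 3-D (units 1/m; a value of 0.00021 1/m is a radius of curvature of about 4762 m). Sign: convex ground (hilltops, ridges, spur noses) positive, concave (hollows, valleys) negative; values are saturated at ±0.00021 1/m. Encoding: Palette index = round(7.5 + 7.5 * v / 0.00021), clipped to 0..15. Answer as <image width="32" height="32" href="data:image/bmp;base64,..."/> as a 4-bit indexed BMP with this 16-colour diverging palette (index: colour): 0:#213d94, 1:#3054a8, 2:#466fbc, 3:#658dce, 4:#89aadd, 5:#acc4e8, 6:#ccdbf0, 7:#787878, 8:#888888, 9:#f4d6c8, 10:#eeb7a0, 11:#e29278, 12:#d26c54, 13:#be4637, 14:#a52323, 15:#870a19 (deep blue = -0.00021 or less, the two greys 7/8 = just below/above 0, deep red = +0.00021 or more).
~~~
<image width="32" height="32" href="data:image/bmp;base64,Qk12AgAAAAAAAHYAAAAoAAAAIAAAACAAAAABAAQAAAAAAAACAAATCwAAEwsAABAAAAAAAAAAlD0hAKhUMAC8b0YAzo1lAN2qiQDoxKwA8NvMAHh4eACIiIgAyNb0AKC37gB4kuIAVGzSADdGvgAjI6UAGQqHAHdCAEd3d3d3d3d3d3d3d3d3ZBAFd3d3d4iIiIiIiIh3iHZBAGd3d3iIiIiIiIiIiIiHYxAGd3d4iIiIiIiIiIiIiHYxAWd3eIiIiIiIiIiIeIiHUxAXd3eIiIiIiIiIiHeIiHUxAnd3iIiIiIiIiIh3iIiHUgA3d3iIiIiIiIiId3iIiHQgBHd3iIiIiIiIiHd3iIiGQgBXd3eIiIiIiIh3d3iIiGQgBXd3d3eIiIiId3d3iIh2QQBnd3d3d3d3iHd3d3iHd2MQBnd3d3d3d3d3d3Zmd3d1MQF3d3d3d3d3d3d2Zmd3d1MQJ3d3d3d3d3d3dmZmd3dlIAJ3d3d3d3d3d3ZmZmd3dkIAN3d3d3d3d3d2ZmZmZmZkIAR3d3d3d3d3dmZmZWZmZkEAR3d3d3d3d3dmZmZWZndjEAV3d3d3d3d3dmZmZmd3dTEAV3d3d3d3d3d2ZmZnd3dTEAZ3d3dXd3d3d3ZmZnd3dTEAZ3d3JXd3d3d3ZmZnd3dTEBd3dxNXd3d3d3ZmZ3eIdTACd3cBNnd3d3d3dmZ4iIdSADd3UBNnd3d3d3d3d4iIdSADd3QBRnd3d3d3d3eIiIdCAEd3MCRnd3d3d3d3eIiIdCAFd3ICRnd4h3d3d3eIiIdCAHd3ICRniIh3d3d3eIiIZCB3d3ECR3iIh3d3d3eIiIZB"/>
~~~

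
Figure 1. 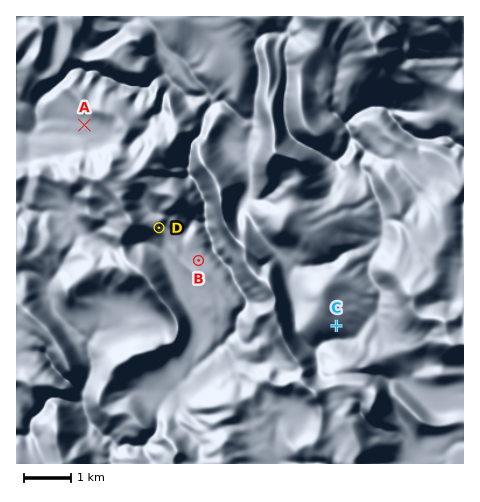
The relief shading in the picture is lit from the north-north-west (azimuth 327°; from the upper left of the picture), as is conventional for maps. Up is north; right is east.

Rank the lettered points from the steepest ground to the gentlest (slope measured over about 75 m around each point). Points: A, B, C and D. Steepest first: D C B A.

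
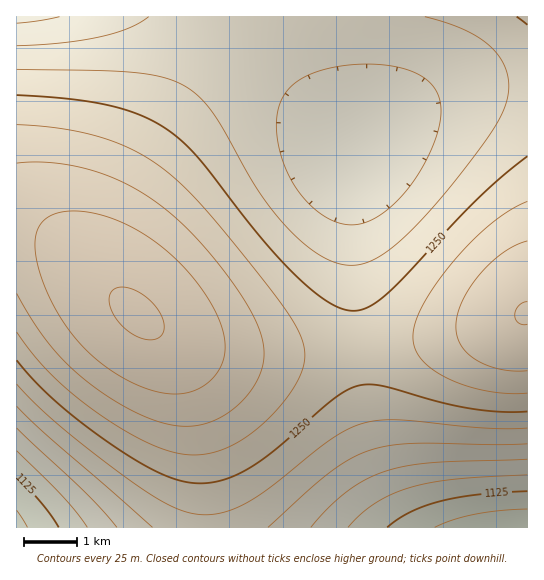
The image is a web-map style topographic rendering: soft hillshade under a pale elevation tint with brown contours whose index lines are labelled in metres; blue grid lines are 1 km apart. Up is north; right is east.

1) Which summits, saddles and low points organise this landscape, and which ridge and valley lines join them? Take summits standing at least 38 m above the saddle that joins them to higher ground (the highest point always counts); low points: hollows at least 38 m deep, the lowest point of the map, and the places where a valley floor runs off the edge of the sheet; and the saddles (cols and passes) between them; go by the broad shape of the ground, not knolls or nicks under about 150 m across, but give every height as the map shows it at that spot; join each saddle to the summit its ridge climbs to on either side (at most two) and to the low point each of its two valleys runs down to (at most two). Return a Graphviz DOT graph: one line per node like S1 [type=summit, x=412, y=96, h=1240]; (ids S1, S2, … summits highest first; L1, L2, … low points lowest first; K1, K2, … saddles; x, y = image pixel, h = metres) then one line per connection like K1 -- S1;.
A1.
graph terrain {
  S1 [type=summit, x=137, y=314, h=1352];
  S2 [type=summit, x=523, y=314, h=1326];
  L1 [type=low, x=521, y=527, h=1078];
  L2 [type=low, x=17, y=527, h=1093];
  L3 [type=low, x=18, y=17, h=1168];
  K1 [type=saddle, x=358, y=350, h=1259];
  K2 [type=saddle, x=207, y=527, h=1216];
  K1 -- S1;
  K1 -- S2;
  K1 -- L1;
  K1 -- L3;
  K2 -- S1;
  K2 -- L1;
  K2 -- L2;
}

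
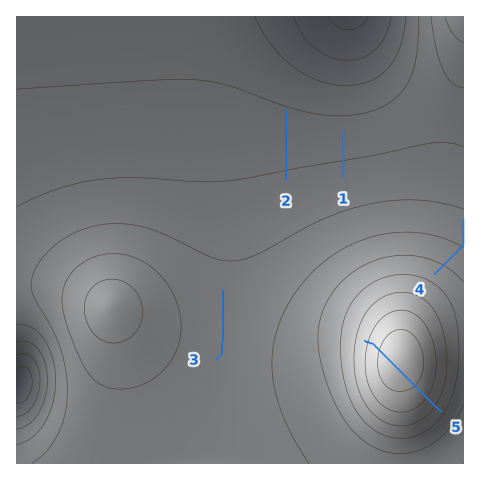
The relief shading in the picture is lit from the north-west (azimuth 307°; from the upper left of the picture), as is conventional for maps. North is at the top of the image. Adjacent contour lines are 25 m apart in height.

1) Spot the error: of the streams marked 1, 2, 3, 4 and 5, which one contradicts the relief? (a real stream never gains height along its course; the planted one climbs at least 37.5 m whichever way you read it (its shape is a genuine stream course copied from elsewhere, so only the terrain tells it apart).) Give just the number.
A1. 5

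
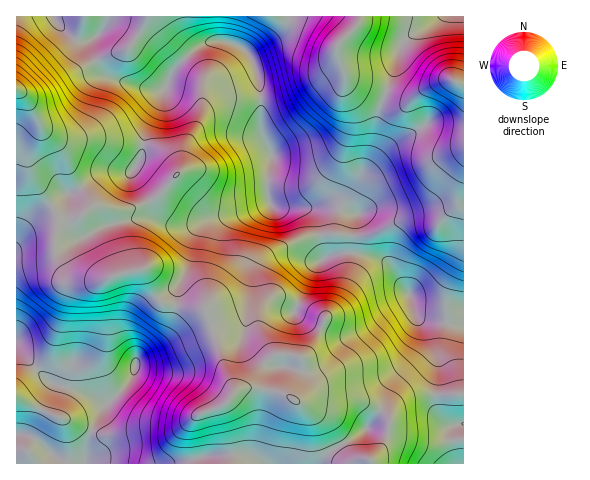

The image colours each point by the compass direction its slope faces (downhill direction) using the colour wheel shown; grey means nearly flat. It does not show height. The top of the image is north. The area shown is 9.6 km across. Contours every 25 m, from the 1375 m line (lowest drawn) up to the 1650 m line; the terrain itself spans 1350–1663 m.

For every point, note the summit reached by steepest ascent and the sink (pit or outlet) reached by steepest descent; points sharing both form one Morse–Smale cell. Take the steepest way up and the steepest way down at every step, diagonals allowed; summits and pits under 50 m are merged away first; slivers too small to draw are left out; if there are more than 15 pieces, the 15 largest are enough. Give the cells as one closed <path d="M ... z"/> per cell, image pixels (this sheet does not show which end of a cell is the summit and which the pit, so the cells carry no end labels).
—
<path d="M52 207l-16 9-8 8-12 19 0 103 34 36 38 12 19 10-7 8-9 20-5 15-1 17 88 0 43-9 28 0 9 2 12 7 55 0 10-13 12-6-9-18-7-9-43-25-20-5-21 0-8 5-28-84-20-1-26-6-16-33-22 4-17 7-14 0-22-5-9-10-6-13 4-32z"/><path d="M106 16l-90 1 0 72 10 9 13 26-1 12-9 17 0 14 3 9 18 28 4 2 13-12 11-4 26-18 27-1 25 43 6 6 11 5 21 0 19-7 33-6 23-8 1-2-3-20 6-27-12-25-1-45-9-29-14-11-10-3-17 0-17 9-18 18-11 21-7 1-17-4-35-11-13-22-2-11 15-16 2-5z"/><path d="M132 171l-28 1-26 18-11 4-15 13 6 13-4 32 9 17 8 7 20 4 14 0 17-7 22-4 16 33 26 6 20 1 28 84 8-5 21 0 13 2 15 8 11-29-1-12 3 0 8-10 12-28-36-18-16-3-11 11-3 15 0-9 4-13-3-35 3-7 11-8 27-13 20-4 0-8-4-13-9-6-33-1-4-4-24 9-33 6-19 7-21 0-11-5-6-6z"/><path d="M360 16l-69 0-5 12-9 9-29 17 7 13 5 18 1 45 12 25-6 34 2 12 7 6 31 1 22-2 25 7-4-4-3-7 24-48 8-43 7-17-7-4-29-10-5-5-7-18-1-11 20-20z"/><path d="M321 234l-14 2-15 6-19 10-11 8-3 7 0 11 3 13 0 11-3 12 11-14 11-2 24 10 19 11-12 28-8 10-3 0 1 12-11 27 2 4 5 2 62-1 21 9 15-31 26-26 2-6-1-18-9-17-5-19-16-24-8-8-30-8-13 0-16 5z"/><path d="M453 80l-8 0-13 5-22 14-11-1-10-5-4 2-7 21-7 38-24 48 3 7 7 5-4 11 1 10 18-1 24-12 17-4 27 1 16-15 2-16 6-14 0-90z"/><path d="M290 16l-182 0-3 11-14 14-1 5 9 22 6 8 35 11 20 4 7-4 8-18 22-21 20-8 20 5 11 8 3 0 26-16 9-9z"/><path d="M463 175l-5 13-2 16-14 14-29 0-10 2-31 14-18 1-2 7 2 11 27 6 12 10 16 24 5 18 4 6 8 3 33 5 5 0z"/><path d="M17 346l-1 117 68 1 2-17 5-15 9-20 7-8-19-10-38-12z"/><path d="M463 394l-43 0-20 7-8 9-6 30-6 11-9 9 0 3 92 1z"/><path d="M463 16l-22 0-13 10-22 12-5 7-15 47 13 6 11 1 30-18 13-1 10 4z"/><path d="M440 16l-79 0-4 10-20 20 0 8 8 21 8 6 33 11 17-51 25-15z"/><path d="M419 317l-2 2 7 15 0 13-7 11-25 28-11 23 0 2 8 6 3-7 8-9 13-6 51-2 0-67-38-6z"/><path d="M17 90l0 152 11-18 8-8 16-9-20-31-3-9 0-14 9-17 1-12-10-22z"/><path d="M360 401l-62 2 28 15 17 26 22-14 15-18-1-3z"/>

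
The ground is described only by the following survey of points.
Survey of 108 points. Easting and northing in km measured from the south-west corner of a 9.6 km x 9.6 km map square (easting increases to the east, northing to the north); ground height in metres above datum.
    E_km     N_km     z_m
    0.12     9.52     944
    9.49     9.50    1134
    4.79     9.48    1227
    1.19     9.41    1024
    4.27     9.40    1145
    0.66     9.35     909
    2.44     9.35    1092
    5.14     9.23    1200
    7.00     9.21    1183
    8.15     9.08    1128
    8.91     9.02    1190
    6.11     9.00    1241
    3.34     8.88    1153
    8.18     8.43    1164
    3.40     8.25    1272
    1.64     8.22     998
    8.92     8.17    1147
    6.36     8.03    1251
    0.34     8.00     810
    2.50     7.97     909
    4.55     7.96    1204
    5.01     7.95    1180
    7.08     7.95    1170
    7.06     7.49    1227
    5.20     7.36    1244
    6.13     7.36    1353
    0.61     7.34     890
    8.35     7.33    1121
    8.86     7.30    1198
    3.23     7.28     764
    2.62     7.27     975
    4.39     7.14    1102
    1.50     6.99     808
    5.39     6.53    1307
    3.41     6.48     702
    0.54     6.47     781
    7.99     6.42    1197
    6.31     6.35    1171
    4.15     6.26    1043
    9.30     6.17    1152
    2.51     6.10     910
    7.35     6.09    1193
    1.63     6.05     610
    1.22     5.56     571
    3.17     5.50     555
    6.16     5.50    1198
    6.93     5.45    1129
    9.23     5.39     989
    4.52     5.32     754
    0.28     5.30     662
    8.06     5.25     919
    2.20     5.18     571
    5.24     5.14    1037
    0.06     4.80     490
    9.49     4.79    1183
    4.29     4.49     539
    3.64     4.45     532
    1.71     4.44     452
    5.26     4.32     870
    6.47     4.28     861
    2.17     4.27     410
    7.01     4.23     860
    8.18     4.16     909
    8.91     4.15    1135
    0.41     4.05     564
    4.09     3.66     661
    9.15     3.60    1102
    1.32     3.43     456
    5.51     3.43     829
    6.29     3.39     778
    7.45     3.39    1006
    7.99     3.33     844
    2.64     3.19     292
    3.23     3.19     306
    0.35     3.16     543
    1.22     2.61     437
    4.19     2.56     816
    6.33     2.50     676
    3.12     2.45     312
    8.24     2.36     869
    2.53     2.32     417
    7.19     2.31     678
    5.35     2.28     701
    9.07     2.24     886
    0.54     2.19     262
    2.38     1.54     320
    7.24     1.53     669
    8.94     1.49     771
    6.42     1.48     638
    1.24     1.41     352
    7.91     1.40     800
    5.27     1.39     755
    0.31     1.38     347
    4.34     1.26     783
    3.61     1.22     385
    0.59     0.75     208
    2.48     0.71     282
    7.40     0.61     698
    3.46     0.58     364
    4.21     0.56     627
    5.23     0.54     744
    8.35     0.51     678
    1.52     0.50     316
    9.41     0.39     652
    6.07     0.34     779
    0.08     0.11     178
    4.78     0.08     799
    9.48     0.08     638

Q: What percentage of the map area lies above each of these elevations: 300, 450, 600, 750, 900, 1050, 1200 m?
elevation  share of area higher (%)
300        96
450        85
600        75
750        60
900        43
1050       31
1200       10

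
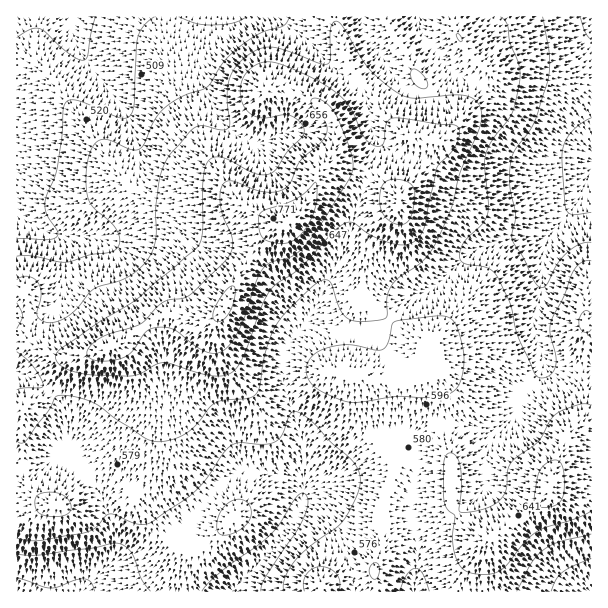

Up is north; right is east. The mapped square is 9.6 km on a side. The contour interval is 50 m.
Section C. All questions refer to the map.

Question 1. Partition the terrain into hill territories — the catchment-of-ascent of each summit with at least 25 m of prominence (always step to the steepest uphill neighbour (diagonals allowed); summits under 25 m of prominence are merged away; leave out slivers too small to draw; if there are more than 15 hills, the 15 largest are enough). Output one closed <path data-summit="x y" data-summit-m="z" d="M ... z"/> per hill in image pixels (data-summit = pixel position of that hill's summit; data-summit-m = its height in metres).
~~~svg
<path data-summit="290 222" data-summit-m="790" d="M591 16l-575 1 1 575 217 0 10-16 39-40 9-14 12-27 7-5 25-6 18 2 53 14 4 6 5-27 0-20-4-13 0-8 2-2 27-12 50 3 13-6 13-11 6-18 19-24 0-15-8-23 0-16 7-23 1-36 4-10 7-12-1-3-12 6-19 0-23 5-22 9-42 38-29 14-15 19-16 15-27-2-36-9-8 3-1-2-10 13-8 15-1 29 19 55 2 53-13-13-31-8-17 0-19 11-6 0-27-18-13-13-6-13-8-36-1-32-5-21-40-63-4-27-5-12-7-6-6-3 18-1 32-12 18-1 15 6 22 15 38 8 21 12 12 12 11 15 17 17 4 7 1 9 35-63 20-63 19-46-1-12 8 8 13 8 30 6 33 16 38-3 37 1 27-6 15 2 13-5z"/><path data-summit="551 486" data-summit-m="664" d="M543 355l-1 13-2 6-17 18-6 18-13 11-13 6-50-3-13 4-16 10 0 8 4 13 0 20-4 18 0 22 6 35-4 38 178-1 0-223-35-1-8-3z"/><path data-summit="225 305" data-summit-m="756" d="M164 223l-18 1-32 12-18 1 6 3 7 6 5 12 4 27 40 63 5 21 1 32 8 36 6 13 13 13 27 18 6 0 19-11 17 0 31 8 10 8 2 6-1-54-19-55 0-24 9-20 12-15-2-12-19-21-11-15-21-18-17-8-33-6-22-15z"/><path data-summit="398 201" data-summit-m="727" d="M378 140l1 12-19 46-17 56-33 63-8 9 1 2 8-3 36 9 30 0 28-32 29-14 42-38 34-12 30-2 9-2 29-33 14-30-1-3-12 4-15-2-27 6-37-1-38 3-33-16-30-6-13-8z"/><path data-summit="321 587" data-summit-m="625" d="M342 484l-22 3-9 3-7 5-16 35-44 46-8 16 178-1 4-37-8-50-3-4-29-8z"/><path data-summit="587 323" data-summit-m="604" d="M591 172l-13 29-25 30-11 24-1 36-7 23 0 16 12 30 11 7 35-1z"/>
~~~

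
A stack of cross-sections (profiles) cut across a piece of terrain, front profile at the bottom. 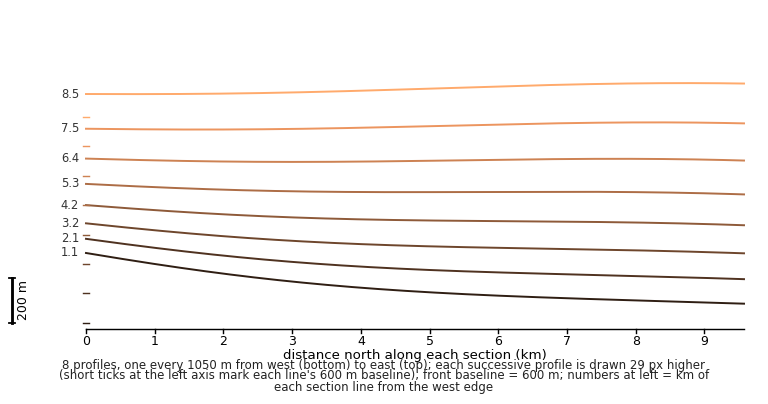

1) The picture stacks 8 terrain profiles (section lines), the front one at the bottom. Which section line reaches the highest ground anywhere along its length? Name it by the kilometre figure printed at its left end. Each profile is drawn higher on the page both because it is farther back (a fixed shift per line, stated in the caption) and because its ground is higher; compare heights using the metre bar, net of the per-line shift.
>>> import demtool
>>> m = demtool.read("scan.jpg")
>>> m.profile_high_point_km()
1.1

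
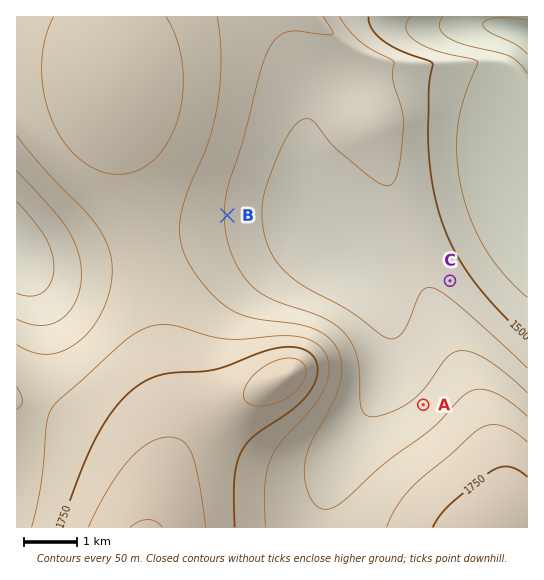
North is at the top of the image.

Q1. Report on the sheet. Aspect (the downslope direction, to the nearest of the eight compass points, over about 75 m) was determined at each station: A NW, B E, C NE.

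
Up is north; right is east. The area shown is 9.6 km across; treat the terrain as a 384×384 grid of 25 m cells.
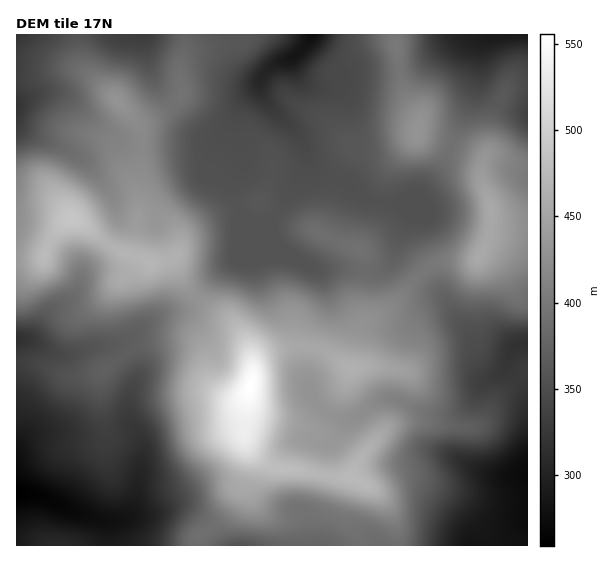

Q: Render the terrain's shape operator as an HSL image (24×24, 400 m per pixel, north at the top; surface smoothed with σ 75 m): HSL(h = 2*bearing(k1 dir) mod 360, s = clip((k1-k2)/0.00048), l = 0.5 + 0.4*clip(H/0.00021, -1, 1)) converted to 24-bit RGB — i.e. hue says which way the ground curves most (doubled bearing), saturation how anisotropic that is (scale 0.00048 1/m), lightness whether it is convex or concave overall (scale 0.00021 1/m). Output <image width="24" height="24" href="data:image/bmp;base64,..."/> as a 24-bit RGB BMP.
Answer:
<image width="24" height="24" href="data:image/bmp;base64,Qk32BgAAAAAAADYAAAAoAAAAGAAAABgAAAABABgAAAAAAMAGAAATCwAAEwsAAAAAAAAAAAAAgZjKrMjho6Pinm3aUUfAYl+5JS3Eurfj8tnl6VDUhTJcUJ8jMbxBV49WdXdYcKJlhlBKwrk6v9uYbFh8QkZiV4CJfJqegpqncKFxkndDVy8bazccfoItNF4yN04sKnAczioaywYoyreLqOm+L4qWgzRMfUEmWzENbFAUmv+NR76mkFBzVV1zTY99ZIx4fIhtblknaj0kfmxUjnOArcCdLmKPclykjE+ISCdD6djEtNir5kU6QgsMVlIQIcDknMbw0Pr70fr1bh+Ym4SvgJ3HYIS6XmiWjYCTlFmmoI+ncX6afKGTqr+PNkVxTjBsgxs3f4Euj7EP0pUMPvCnzNL/zNz/rMT/z6vwxPtlWzgahkWdkcOukDuBZicdWGQsXHdJTm+GmqqthHepmY+nq6WQWUmQGQk+zWC2z7vcnaXR3fDbXfN9DEkpZ1IoSkYmOZB+/8zSv4YxGU0aXi8JKwoIuqk1SsJJMXBqVouFdYFVdm9Wo5pcjKxrbDF2FAsxecdye8O+0qun3+Oo582mGkx2R3KVb5ydKW5KrcdJ+9DnbjLxi4Xhka//1NP4z7zjKSqjjWiBjFVidodenq1serNUKhtyNB22ltSSSqui0K2b5L2h6fvQETmWTDZ4kjBMr7MzCW0RoY8QjgcHf7I/Mq5dNl132YiVczmXdFx/f5SvkZnBnpG5vKiAETZKHT+E1dG1iM/DJrLs/8za/P7NCgcsPy5Ri1CL27eqp0lnbiZxld6UhdGhV5OOJTxKoplKu1yhiZDTfLnGc02dlIa22ZTCWzSpEDxCV8Q6x9qGDhQl3Phr/+rMMgBKRzxrV7u6t9vhw7jqmrX0ysLnyZulVEF/iUeXNo5udq2sVEsTeCkZqqwzRG8kZ38vekumNDKtY7uDqMV0NiRmjv+J9LOciwfhfYvUhsbQj3xYnphLbmREhHBK0L6TcjGYolGJmGpJP1EUHa0aKcSuw6zMv1WYmKU3Ik4YF0csZbVImmhVaq68s/m7mC59mThseLFxSlCPqlN9r4B8kX1rX5lsvbNpWBtMk3VHkSJNymlZ5MKtB0QTGmMz5S3a77e/t2SxHWM/HJEaJ/KFkvDhkMuwZxeAsbPRss3ZUhmSvJuZg4e614nQsoNqhTs9chZXrYM5Q5B+ruK/7WjB9OrTAIGHDzFJ8t/QyoDat6Hdc9+tBP8yD1AgWCsZNFssotRMZSsZMhYVubMqdnQqOnNK436isi6kdRqn7+LQXse3bKljbVXc+eHSMws7DywmZ/hrlcbgqqTi78fewNCLEiQwZDxAZHxMemIsYSIdcoE+abtTlMeNLXB8W5SitYfeJhn+89jYp4e+d4ijMk5q/5WU10Lyuf/2L/f/r2M6VT013teP5rzGPRyTUFN9fn2AgzyioJ7ToNvjgrPIup2vZEuKPoFVQWRMNDNe75Z517SWc3OYPTRqrcOD3O3qx+7dHgc0wpVuVYiXmfGrx2i5qSCybVKHgJNxOpmeg8CWpn56f3tig15OjlNZe29mPVtbJicv064s6vK/anaqTTqWqOKxy/HZwyiiWBJYnL14jcl/VLo9QRwthkVba2qSo42LYIB9X4NPjXpTfFxUhE5PlJBQZXNQYjleOi1grPedveauYU2GeaDu2PPjoiw7PgUjrqlrn6Z8uduAazdTUT1jhYN4bHh4kYFxhJF3aXGFimVqgmdneF+OyU5efmIuJnNKG3Ov7frRnYM7fEZTg6EqhC4AWA0JXIRLf65ypYpfz9RxVkhsTlJ3gn16dXKAfZeKiqGnbkyFkXSBiZObTz+H0EGm7t3gV+bSCWqNueOn5NbudL7taSlPvYCQnqjGf268l0A7i8Fnz7OSaUVXP2FMYId1eoyXf7yrjT1+iE9lfKOLeIKbTyuJf5C45+TTz9WXEG6HMsZq2dFuaEMuLHI8i6Rjl1tSex5Hx+Spnu3PlUDP42u4b6+xSJ6MUr+RiDCaqTp7i8DEiXyebmB2OjVwhLR4rsyi7+LbKleVOl5252Yte1I0ZaqcZ3Y4dlc3bePJ2fLmpoLBRA5S2LSMupGbk1qNWp8pBhYuzOnmvSq1p3tYZn11NkFsq8Z3VONl072ehT2xLzh51oWpzobFenaabHPAq83bjOWxTZtQsC9cRxl259u2qFlnlFqA3mZZATcMBzMAIhSl7LjVmWmIOzNS0eZpRvQbOoM8gVCDST6DY4yz4L/TeHifZpGRoLZlqMA+TT0vbFo+Li5Z4caTrX6ygGy4zaLb9cr2WcnzADMvsiBE2oKlakPT4fLZ2+OnKFZUUUY/VmU7IGkapb0f"/>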